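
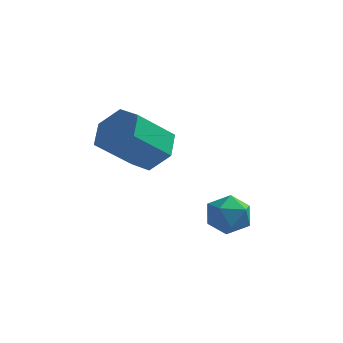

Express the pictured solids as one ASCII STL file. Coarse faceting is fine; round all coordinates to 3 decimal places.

solid 
facet normal -0.974 -0.174 -0.146
outer loop
vertex 0.838 3.247 0.018
vertex 0.95 2.392 0.291
vertex 0.745 3.036 0.892
endloop
endfacet
facet normal -0.860 0.509 0.031
outer loop
vertex 0.838 3.247 0.018
vertex 0.745 3.036 0.892
vertex 1.183 3.79 0.654
endloop
endfacet
facet normal -0.415 0.791 -0.450
outer loop
vertex 0.838 3.247 0.018
vertex 1.183 3.79 0.654
vertex 1.658 3.613 -0.095
endloop
endfacet
facet normal -0.253 0.282 -0.925
outer loop
vertex 0.838 3.247 0.018
vertex 1.658 3.613 -0.095
vertex 1.514 2.749 -0.319
endloop
endfacet
facet normal -0.599 -0.314 -0.737
outer loop
vertex 0.838 3.247 0.018
vertex 1.514 2.749 -0.319
vertex 0.95 2.392 0.291
endloop
endfacet
facet normal -0.534 0.521 0.666
outer loop
vertex 1.183 3.79 0.654
vertex 0.745 3.036 0.892
vertex 1.506 3.271 1.319
endloop
endfacet
facet normal -0.719 -0.583 0.379
outer loop
vertex 0.745 3.036 0.892
vertex 0.95 2.392 0.291
vertex 1.362 2.407 1.095
endloop
endfacet
facet normal -0.112 -0.809 -0.577
outer loop
vertex 0.95 2.392 0.291
vertex 1.514 2.749 -0.319
vertex 1.837 2.23 0.346
endloop
endfacet
facet normal 0.447 0.154 -0.881
outer loop
vertex 1.514 2.749 -0.319
vertex 1.658 3.613 -0.095
vertex 2.275 2.984 0.108
endloop
endfacet
facet normal 0.185 0.976 -0.113
outer loop
vertex 1.658 3.613 -0.095
vertex 1.183 3.79 0.654
vertex 2.07 3.628 0.709
endloop
endfacet
facet normal 0.253 -0.282 0.925
outer loop
vertex 2.182 2.773 0.982
vertex 1.506 3.271 1.319
vertex 1.362 2.407 1.095
endloop
endfacet
facet normal 0.415 -0.791 0.450
outer loop
vertex 2.182 2.773 0.982
vertex 1.362 2.407 1.095
vertex 1.837 2.23 0.346
endloop
endfacet
facet normal 0.860 -0.509 -0.031
outer loop
vertex 2.182 2.773 0.982
vertex 1.837 2.23 0.346
vertex 2.275 2.984 0.108
endloop
endfacet
facet normal 0.974 0.174 0.146
outer loop
vertex 2.182 2.773 0.982
vertex 2.275 2.984 0.108
vertex 2.07 3.628 0.709
endloop
endfacet
facet normal 0.599 0.314 0.737
outer loop
vertex 2.182 2.773 0.982
vertex 2.07 3.628 0.709
vertex 1.506 3.271 1.319
endloop
endfacet
facet normal -0.447 -0.154 0.881
outer loop
vertex 1.362 2.407 1.095
vertex 1.506 3.271 1.319
vertex 0.745 3.036 0.892
endloop
endfacet
facet normal -0.185 -0.976 0.113
outer loop
vertex 1.837 2.23 0.346
vertex 1.362 2.407 1.095
vertex 0.95 2.392 0.291
endloop
endfacet
facet normal 0.534 -0.521 -0.666
outer loop
vertex 2.275 2.984 0.108
vertex 1.837 2.23 0.346
vertex 1.514 2.749 -0.319
endloop
endfacet
facet normal 0.719 0.583 -0.379
outer loop
vertex 2.07 3.628 0.709
vertex 2.275 2.984 0.108
vertex 1.658 3.613 -0.095
endloop
endfacet
facet normal 0.112 0.809 0.577
outer loop
vertex 1.506 3.271 1.319
vertex 2.07 3.628 0.709
vertex 1.183 3.79 0.654
endloop
endfacet
facet normal 0.478 0.569 -0.669
outer loop
vertex -0.842 3.915 2.563
vertex -1.699 4.511 2.457
vertex -0.977 4.754 3.18
endloop
endfacet
facet normal 0.869 -0.195 0.455
outer loop
vertex -0.842 3.915 2.563
vertex -0.977 4.754 3.18
vertex -1.803 2.772 3.908
endloop
endfacet
facet normal 0.869 -0.195 0.455
outer loop
vertex -1.803 2.772 3.908
vertex -0.977 4.754 3.18
vertex -1.938 3.611 4.525
endloop
endfacet
facet normal -0.478 -0.569 0.669
outer loop
vertex -1.803 2.772 3.908
vertex -1.938 3.611 4.525
vertex -2.661 3.369 3.803
endloop
endfacet
facet normal 0.479 0.568 -0.669
outer loop
vertex -0.977 4.754 3.18
vertex -1.699 4.511 2.457
vertex -1.834 5.351 3.074
endloop
endfacet
facet normal 0.323 0.595 0.736
outer loop
vertex -0.977 4.754 3.18
vertex -1.834 5.351 3.074
vertex -1.938 3.611 4.525
endloop
endfacet
facet normal 0.323 0.595 0.736
outer loop
vertex -1.938 3.611 4.525
vertex -1.834 5.351 3.074
vertex -2.796 4.208 4.419
endloop
endfacet
facet normal -0.478 -0.568 0.669
outer loop
vertex -1.938 3.611 4.525
vertex -2.796 4.208 4.419
vertex -2.661 3.369 3.803
endloop
endfacet
facet normal 0.478 0.569 -0.670
outer loop
vertex -1.834 5.351 3.074
vertex -1.699 4.511 2.457
vertex -2.557 5.108 2.352
endloop
endfacet
facet normal -0.546 0.790 0.281
outer loop
vertex -1.834 5.351 3.074
vertex -2.557 5.108 2.352
vertex -2.796 4.208 4.419
endloop
endfacet
facet normal -0.546 0.789 0.281
outer loop
vertex -2.796 4.208 4.419
vertex -2.557 5.108 2.352
vertex -3.518 3.965 3.697
endloop
endfacet
facet normal -0.478 -0.568 0.669
outer loop
vertex -2.796 4.208 4.419
vertex -3.518 3.965 3.697
vertex -2.661 3.369 3.803
endloop
endfacet
facet normal 0.478 0.569 -0.669
outer loop
vertex -2.557 5.108 2.352
vertex -1.699 4.511 2.457
vertex -2.422 4.269 1.735
endloop
endfacet
facet normal -0.869 0.195 -0.455
outer loop
vertex -2.557 5.108 2.352
vertex -2.422 4.269 1.735
vertex -3.518 3.965 3.697
endloop
endfacet
facet normal -0.869 0.195 -0.455
outer loop
vertex -3.518 3.965 3.697
vertex -2.422 4.269 1.735
vertex -3.383 3.126 3.08
endloop
endfacet
facet normal -0.478 -0.569 0.669
outer loop
vertex -3.518 3.965 3.697
vertex -3.383 3.126 3.08
vertex -2.661 3.369 3.803
endloop
endfacet
facet normal 0.478 0.568 -0.669
outer loop
vertex -2.422 4.269 1.735
vertex -1.699 4.511 2.457
vertex -1.564 3.672 1.841
endloop
endfacet
facet normal -0.323 -0.595 -0.736
outer loop
vertex -2.422 4.269 1.735
vertex -1.564 3.672 1.841
vertex -3.383 3.126 3.08
endloop
endfacet
facet normal -0.323 -0.595 -0.736
outer loop
vertex -3.383 3.126 3.08
vertex -1.564 3.672 1.841
vertex -2.526 2.529 3.186
endloop
endfacet
facet normal -0.479 -0.568 0.669
outer loop
vertex -3.383 3.126 3.08
vertex -2.526 2.529 3.186
vertex -2.661 3.369 3.803
endloop
endfacet
facet normal 0.478 0.568 -0.669
outer loop
vertex -1.564 3.672 1.841
vertex -1.699 4.511 2.457
vertex -0.842 3.915 2.563
endloop
endfacet
facet normal 0.546 -0.789 -0.280
outer loop
vertex -1.564 3.672 1.841
vertex -0.842 3.915 2.563
vertex -2.526 2.529 3.186
endloop
endfacet
facet normal 0.546 -0.789 -0.281
outer loop
vertex -2.526 2.529 3.186
vertex -0.842 3.915 2.563
vertex -1.803 2.772 3.908
endloop
endfacet
facet normal -0.478 -0.569 0.670
outer loop
vertex -2.526 2.529 3.186
vertex -1.803 2.772 3.908
vertex -2.661 3.369 3.803
endloop
endfacet

endsolid


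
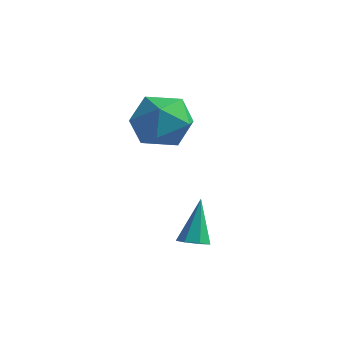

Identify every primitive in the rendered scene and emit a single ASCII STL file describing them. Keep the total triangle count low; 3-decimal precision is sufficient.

solid 
facet normal -0.315 0.460 0.830
outer loop
vertex -3.172 4.154 -0.389
vertex -3.085 3.114 0.22
vertex -2.138 3.863 0.165
endloop
endfacet
facet normal 0.038 0.912 0.407
outer loop
vertex -3.172 4.154 -0.389
vertex -2.138 3.863 0.165
vertex -2.114 4.355 -0.939
endloop
endfacet
facet normal -0.293 0.929 -0.225
outer loop
vertex -3.172 4.154 -0.389
vertex -2.114 4.355 -0.939
vertex -3.046 3.909 -1.567
endloop
endfacet
facet normal -0.852 0.487 -0.192
outer loop
vertex -3.172 4.154 -0.389
vertex -3.046 3.909 -1.567
vertex -3.647 3.142 -0.85
endloop
endfacet
facet normal -0.866 0.197 0.460
outer loop
vertex -3.172 4.154 -0.389
vertex -3.647 3.142 -0.85
vertex -3.085 3.114 0.22
endloop
endfacet
facet normal 0.695 0.651 0.305
outer loop
vertex -2.114 4.355 -0.939
vertex -2.138 3.863 0.165
vertex -1.373 3.438 -0.67
endloop
endfacet
facet normal 0.122 -0.081 0.989
outer loop
vertex -2.138 3.863 0.165
vertex -3.085 3.114 0.22
vertex -1.974 2.671 0.047
endloop
endfacet
facet normal -0.769 -0.507 0.390
outer loop
vertex -3.085 3.114 0.22
vertex -3.647 3.142 -0.85
vertex -2.906 2.225 -0.581
endloop
endfacet
facet normal -0.746 -0.037 -0.665
outer loop
vertex -3.647 3.142 -0.85
vertex -3.046 3.909 -1.567
vertex -2.882 2.717 -1.685
endloop
endfacet
facet normal 0.159 0.678 -0.717
outer loop
vertex -3.046 3.909 -1.567
vertex -2.114 4.355 -0.939
vertex -1.935 3.466 -1.74
endloop
endfacet
facet normal 0.852 -0.487 0.192
outer loop
vertex -1.848 2.426 -1.131
vertex -1.373 3.438 -0.67
vertex -1.974 2.671 0.047
endloop
endfacet
facet normal 0.293 -0.929 0.225
outer loop
vertex -1.848 2.426 -1.131
vertex -1.974 2.671 0.047
vertex -2.906 2.225 -0.581
endloop
endfacet
facet normal -0.038 -0.912 -0.407
outer loop
vertex -1.848 2.426 -1.131
vertex -2.906 2.225 -0.581
vertex -2.882 2.717 -1.685
endloop
endfacet
facet normal 0.315 -0.460 -0.830
outer loop
vertex -1.848 2.426 -1.131
vertex -2.882 2.717 -1.685
vertex -1.935 3.466 -1.74
endloop
endfacet
facet normal 0.866 -0.197 -0.460
outer loop
vertex -1.848 2.426 -1.131
vertex -1.935 3.466 -1.74
vertex -1.373 3.438 -0.67
endloop
endfacet
facet normal 0.746 0.037 0.665
outer loop
vertex -1.974 2.671 0.047
vertex -1.373 3.438 -0.67
vertex -2.138 3.863 0.165
endloop
endfacet
facet normal -0.159 -0.678 0.717
outer loop
vertex -2.906 2.225 -0.581
vertex -1.974 2.671 0.047
vertex -3.085 3.114 0.22
endloop
endfacet
facet normal -0.695 -0.651 -0.305
outer loop
vertex -2.882 2.717 -1.685
vertex -2.906 2.225 -0.581
vertex -3.647 3.142 -0.85
endloop
endfacet
facet normal -0.122 0.081 -0.989
outer loop
vertex -1.935 3.466 -1.74
vertex -2.882 2.717 -1.685
vertex -3.046 3.909 -1.567
endloop
endfacet
facet normal 0.769 0.507 -0.390
outer loop
vertex -1.373 3.438 -0.67
vertex -1.935 3.466 -1.74
vertex -2.114 4.355 -0.939
endloop
endfacet
facet normal 0.143 -0.336 -0.931
outer loop
vertex 1.63 0.828 -4.244
vertex 1.153 1.032 -4.391
vertex 1.638 1.269 -4.402
endloop
endfacet
facet normal 0.913 0.123 0.388
outer loop
vertex 1.63 0.828 -4.244
vertex 1.638 1.269 -4.402
vertex 0.907 1.608 -2.789
endloop
endfacet
facet normal 0.142 -0.334 -0.932
outer loop
vertex 1.638 1.269 -4.402
vertex 1.153 1.032 -4.391
vertex 1.28 1.532 -4.551
endloop
endfacet
facet normal 0.567 0.819 0.085
outer loop
vertex 1.638 1.269 -4.402
vertex 1.28 1.532 -4.551
vertex 0.907 1.608 -2.789
endloop
endfacet
facet normal 0.143 -0.334 -0.932
outer loop
vertex 1.28 1.532 -4.551
vertex 1.153 1.032 -4.391
vertex 0.826 1.419 -4.58
endloop
endfacet
facet normal -0.235 0.968 -0.091
outer loop
vertex 1.28 1.532 -4.551
vertex 0.826 1.419 -4.58
vertex 0.907 1.608 -2.789
endloop
endfacet
facet normal 0.143 -0.334 -0.932
outer loop
vertex 0.826 1.419 -4.58
vertex 1.153 1.032 -4.391
vertex 0.618 1.015 -4.467
endloop
endfacet
facet normal -0.890 0.456 -0.008
outer loop
vertex 0.826 1.419 -4.58
vertex 0.618 1.015 -4.467
vertex 0.907 1.608 -2.789
endloop
endfacet
facet normal 0.143 -0.336 -0.931
outer loop
vertex 0.618 1.015 -4.467
vertex 1.153 1.032 -4.391
vertex 0.813 0.624 -4.296
endloop
endfacet
facet normal -0.903 -0.331 0.273
outer loop
vertex 0.618 1.015 -4.467
vertex 0.813 0.624 -4.296
vertex 0.907 1.608 -2.789
endloop
endfacet
facet normal 0.141 -0.334 -0.932
outer loop
vertex 0.813 0.624 -4.296
vertex 1.153 1.032 -4.391
vertex 1.263 0.54 -4.198
endloop
endfacet
facet normal -0.266 -0.799 0.539
outer loop
vertex 0.813 0.624 -4.296
vertex 1.263 0.54 -4.198
vertex 0.907 1.608 -2.789
endloop
endfacet
facet normal 0.145 -0.333 -0.932
outer loop
vertex 1.263 0.54 -4.198
vertex 1.153 1.032 -4.391
vertex 1.63 0.828 -4.244
endloop
endfacet
facet normal 0.543 -0.598 0.590
outer loop
vertex 1.263 0.54 -4.198
vertex 1.63 0.828 -4.244
vertex 0.907 1.608 -2.789
endloop
endfacet

endsolid


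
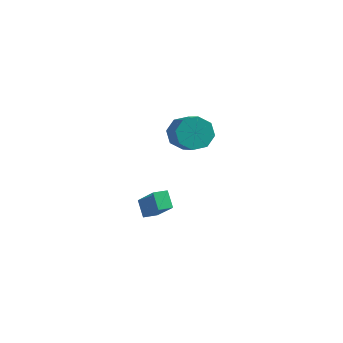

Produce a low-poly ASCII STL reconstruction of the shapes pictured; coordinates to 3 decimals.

solid 
facet normal -0.540 0.602 -0.587
outer loop
vertex 1.745 0.036 1.787
vertex 1.053 0.127 2.517
vertex 1.892 0.629 2.26
endloop
endfacet
facet normal 0.820 0.219 -0.529
outer loop
vertex 1.745 0.036 1.787
vertex 1.892 0.629 2.26
vertex 2.798 -1.139 2.933
endloop
endfacet
facet normal 0.820 0.219 -0.529
outer loop
vertex 2.798 -1.139 2.933
vertex 1.892 0.629 2.26
vertex 2.945 -0.546 3.406
endloop
endfacet
facet normal 0.540 -0.602 0.587
outer loop
vertex 2.798 -1.139 2.933
vertex 2.945 -0.546 3.406
vertex 2.107 -1.047 3.663
endloop
endfacet
facet normal -0.540 0.602 -0.587
outer loop
vertex 1.892 0.629 2.26
vertex 1.053 0.127 2.517
vertex 1.547 0.928 2.884
endloop
endfacet
facet normal 0.714 0.698 0.060
outer loop
vertex 1.892 0.629 2.26
vertex 1.547 0.928 2.884
vertex 2.945 -0.546 3.406
endloop
endfacet
facet normal 0.714 0.698 0.058
outer loop
vertex 2.945 -0.546 3.406
vertex 1.547 0.928 2.884
vertex 2.601 -0.246 4.03
endloop
endfacet
facet normal 0.540 -0.602 0.587
outer loop
vertex 2.945 -0.546 3.406
vertex 2.601 -0.246 4.03
vertex 2.107 -1.047 3.663
endloop
endfacet
facet normal -0.540 0.602 -0.588
outer loop
vertex 1.547 0.928 2.884
vertex 1.053 0.127 2.517
vertex 0.913 0.759 3.293
endloop
endfacet
facet normal 0.190 0.768 0.612
outer loop
vertex 1.547 0.928 2.884
vertex 0.913 0.759 3.293
vertex 2.601 -0.246 4.03
endloop
endfacet
facet normal 0.189 0.767 0.613
outer loop
vertex 2.601 -0.246 4.03
vertex 0.913 0.759 3.293
vertex 1.967 -0.416 4.439
endloop
endfacet
facet normal 0.540 -0.602 0.587
outer loop
vertex 2.601 -0.246 4.03
vertex 1.967 -0.416 4.439
vertex 2.107 -1.047 3.663
endloop
endfacet
facet normal -0.541 0.602 -0.588
outer loop
vertex 0.913 0.759 3.293
vertex 1.053 0.127 2.517
vertex 0.362 0.219 3.247
endloop
endfacet
facet normal -0.446 0.387 0.807
outer loop
vertex 0.913 0.759 3.293
vertex 0.362 0.219 3.247
vertex 1.967 -0.416 4.439
endloop
endfacet
facet normal -0.446 0.387 0.807
outer loop
vertex 1.967 -0.416 4.439
vertex 0.362 0.219 3.247
vertex 1.415 -0.956 4.393
endloop
endfacet
facet normal 0.540 -0.602 0.587
outer loop
vertex 1.967 -0.416 4.439
vertex 1.415 -0.956 4.393
vertex 2.107 -1.047 3.663
endloop
endfacet
facet normal -0.540 0.602 -0.587
outer loop
vertex 0.362 0.219 3.247
vertex 1.053 0.127 2.517
vertex 0.215 -0.374 2.774
endloop
endfacet
facet normal -0.820 -0.219 0.529
outer loop
vertex 0.362 0.219 3.247
vertex 0.215 -0.374 2.774
vertex 1.415 -0.956 4.393
endloop
endfacet
facet normal -0.820 -0.219 0.529
outer loop
vertex 1.415 -0.956 4.393
vertex 0.215 -0.374 2.774
vertex 1.268 -1.549 3.92
endloop
endfacet
facet normal 0.540 -0.602 0.587
outer loop
vertex 1.415 -0.956 4.393
vertex 1.268 -1.549 3.92
vertex 2.107 -1.047 3.663
endloop
endfacet
facet normal -0.540 0.602 -0.587
outer loop
vertex 0.215 -0.374 2.774
vertex 1.053 0.127 2.517
vertex 0.559 -0.674 2.15
endloop
endfacet
facet normal -0.714 -0.697 -0.059
outer loop
vertex 0.215 -0.374 2.774
vertex 0.559 -0.674 2.15
vertex 1.268 -1.549 3.92
endloop
endfacet
facet normal -0.713 -0.698 -0.060
outer loop
vertex 1.268 -1.549 3.92
vertex 0.559 -0.674 2.15
vertex 1.613 -1.848 3.296
endloop
endfacet
facet normal 0.540 -0.602 0.587
outer loop
vertex 1.268 -1.549 3.92
vertex 1.613 -1.848 3.296
vertex 2.107 -1.047 3.663
endloop
endfacet
facet normal -0.540 0.602 -0.587
outer loop
vertex 0.559 -0.674 2.15
vertex 1.053 0.127 2.517
vertex 1.193 -0.504 1.741
endloop
endfacet
facet normal -0.189 -0.768 -0.612
outer loop
vertex 0.559 -0.674 2.15
vertex 1.193 -0.504 1.741
vertex 1.613 -1.848 3.296
endloop
endfacet
facet normal -0.190 -0.768 -0.612
outer loop
vertex 1.613 -1.848 3.296
vertex 1.193 -0.504 1.741
vertex 2.247 -1.679 2.887
endloop
endfacet
facet normal 0.540 -0.602 0.588
outer loop
vertex 1.613 -1.848 3.296
vertex 2.247 -1.679 2.887
vertex 2.107 -1.047 3.663
endloop
endfacet
facet normal -0.540 0.602 -0.587
outer loop
vertex 1.193 -0.504 1.741
vertex 1.053 0.127 2.517
vertex 1.745 0.036 1.787
endloop
endfacet
facet normal 0.446 -0.387 -0.807
outer loop
vertex 1.193 -0.504 1.741
vertex 1.745 0.036 1.787
vertex 2.247 -1.679 2.887
endloop
endfacet
facet normal 0.446 -0.387 -0.807
outer loop
vertex 2.247 -1.679 2.887
vertex 1.745 0.036 1.787
vertex 2.798 -1.139 2.933
endloop
endfacet
facet normal 0.541 -0.602 0.588
outer loop
vertex 2.247 -1.679 2.887
vertex 2.798 -1.139 2.933
vertex 2.107 -1.047 3.663
endloop
endfacet
facet normal -0.607 -0.778 0.164
outer loop
vertex 0.392 -1.694 -2.387
vertex -0.195 -1.087 -1.681
vertex -0.769 -1.098 -3.863
endloop
endfacet
facet normal 0.533 -0.552 -0.642
outer loop
vertex -0.265 -0.453 -3.999
vertex 0.392 -1.694 -2.387
vertex -0.769 -1.098 -3.863
endloop
endfacet
facet normal -0.607 -0.778 0.164
outer loop
vertex -0.769 -1.098 -3.863
vertex -0.195 -1.087 -1.681
vertex -1.355 -0.492 -3.158
endloop
endfacet
facet normal -0.589 0.302 -0.749
outer loop
vertex -1.355 -0.492 -3.158
vertex -0.265 -0.453 -3.999
vertex -0.769 -1.098 -3.863
endloop
endfacet
facet normal 0.589 -0.302 0.750
outer loop
vertex 0.392 -1.694 -2.387
vertex 0.309 -0.442 -1.817
vertex -0.195 -1.087 -1.681
endloop
endfacet
facet normal 0.535 -0.550 -0.641
outer loop
vertex 0.895 -1.048 -2.522
vertex 0.392 -1.694 -2.387
vertex -0.265 -0.453 -3.999
endloop
endfacet
facet normal 0.589 -0.302 0.749
outer loop
vertex 0.895 -1.048 -2.522
vertex 0.309 -0.442 -1.817
vertex 0.392 -1.694 -2.387
endloop
endfacet
facet normal -0.533 0.552 0.641
outer loop
vertex -0.195 -1.087 -1.681
vertex 0.309 -0.442 -1.817
vertex -1.355 -0.492 -3.158
endloop
endfacet
facet normal -0.589 0.302 -0.749
outer loop
vertex -0.852 0.154 -3.293
vertex -0.265 -0.453 -3.999
vertex -1.355 -0.492 -3.158
endloop
endfacet
facet normal -0.534 0.550 0.642
outer loop
vertex -1.355 -0.492 -3.158
vertex 0.309 -0.442 -1.817
vertex -0.852 0.154 -3.293
endloop
endfacet
facet normal 0.607 0.778 -0.164
outer loop
vertex -0.852 0.154 -3.293
vertex 0.895 -1.048 -2.522
vertex -0.265 -0.453 -3.999
endloop
endfacet
facet normal 0.607 0.778 -0.164
outer loop
vertex 0.309 -0.442 -1.817
vertex 0.895 -1.048 -2.522
vertex -0.852 0.154 -3.293
endloop
endfacet

endsolid


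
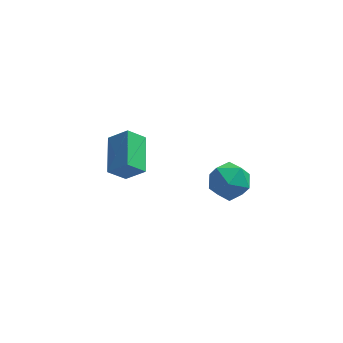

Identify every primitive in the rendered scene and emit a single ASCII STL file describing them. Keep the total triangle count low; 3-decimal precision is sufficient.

solid 
facet normal -0.694 -0.196 0.692
outer loop
vertex -1.191 0.754 -0.598
vertex -1.173 2.76 -0.013
vertex -2.141 1.019 -1.476
endloop
endfacet
facet normal -0.009 -0.960 -0.280
outer loop
vertex -1.287 1.26 -2.327
vertex -1.191 0.754 -0.598
vertex -2.141 1.019 -1.476
endloop
endfacet
facet normal -0.694 -0.196 0.693
outer loop
vertex -2.141 1.019 -1.476
vertex -1.173 2.76 -0.013
vertex -2.123 3.025 -0.89
endloop
endfacet
facet normal -0.719 0.201 -0.665
outer loop
vertex -2.123 3.025 -0.89
vertex -1.287 1.26 -2.327
vertex -2.141 1.019 -1.476
endloop
endfacet
facet normal 0.719 -0.200 0.665
outer loop
vertex -1.191 0.754 -0.598
vertex -0.319 3.001 -0.864
vertex -1.173 2.76 -0.013
endloop
endfacet
facet normal -0.009 -0.960 -0.280
outer loop
vertex -0.337 0.995 -1.45
vertex -1.191 0.754 -0.598
vertex -1.287 1.26 -2.327
endloop
endfacet
facet normal 0.720 -0.201 0.665
outer loop
vertex -0.337 0.995 -1.45
vertex -0.319 3.001 -0.864
vertex -1.191 0.754 -0.598
endloop
endfacet
facet normal 0.009 0.960 0.281
outer loop
vertex -1.173 2.76 -0.013
vertex -0.319 3.001 -0.864
vertex -2.123 3.025 -0.89
endloop
endfacet
facet normal -0.720 0.200 -0.665
outer loop
vertex -1.269 3.266 -1.742
vertex -1.287 1.26 -2.327
vertex -2.123 3.025 -0.89
endloop
endfacet
facet normal 0.009 0.960 0.280
outer loop
vertex -2.123 3.025 -0.89
vertex -0.319 3.001 -0.864
vertex -1.269 3.266 -1.742
endloop
endfacet
facet normal 0.694 0.196 -0.693
outer loop
vertex -1.269 3.266 -1.742
vertex -0.337 0.995 -1.45
vertex -1.287 1.26 -2.327
endloop
endfacet
facet normal 0.694 0.196 -0.692
outer loop
vertex -0.319 3.001 -0.864
vertex -0.337 0.995 -1.45
vertex -1.269 3.266 -1.742
endloop
endfacet
facet normal -0.946 0.099 0.309
outer loop
vertex 2.509 -2.884 2.641
vertex 2.446 -3.965 2.795
vertex 2.78 -3.315 3.609
endloop
endfacet
facet normal -0.566 0.683 0.462
outer loop
vertex 2.509 -2.884 2.641
vertex 2.78 -3.315 3.609
vertex 3.389 -2.517 3.176
endloop
endfacet
facet normal -0.302 0.942 -0.149
outer loop
vertex 2.509 -2.884 2.641
vertex 3.389 -2.517 3.176
vertex 3.432 -2.674 2.095
endloop
endfacet
facet normal -0.520 0.518 -0.680
outer loop
vertex 2.509 -2.884 2.641
vertex 3.432 -2.674 2.095
vertex 2.849 -3.569 1.859
endloop
endfacet
facet normal -0.918 -0.003 -0.397
outer loop
vertex 2.509 -2.884 2.641
vertex 2.849 -3.569 1.859
vertex 2.446 -3.965 2.795
endloop
endfacet
facet normal -0.017 0.487 0.873
outer loop
vertex 3.389 -2.517 3.176
vertex 2.78 -3.315 3.609
vertex 3.871 -3.371 3.661
endloop
endfacet
facet normal -0.632 -0.458 0.625
outer loop
vertex 2.78 -3.315 3.609
vertex 2.446 -3.965 2.795
vertex 3.288 -4.266 3.425
endloop
endfacet
facet normal -0.586 -0.624 -0.516
outer loop
vertex 2.446 -3.965 2.795
vertex 2.849 -3.569 1.859
vertex 3.331 -4.423 2.344
endloop
endfacet
facet normal 0.058 0.219 -0.974
outer loop
vertex 2.849 -3.569 1.859
vertex 3.432 -2.674 2.095
vertex 3.94 -3.625 1.911
endloop
endfacet
facet normal 0.410 0.905 -0.115
outer loop
vertex 3.432 -2.674 2.095
vertex 3.389 -2.517 3.176
vertex 4.274 -2.975 2.725
endloop
endfacet
facet normal 0.520 -0.518 0.680
outer loop
vertex 4.211 -4.056 2.879
vertex 3.871 -3.371 3.661
vertex 3.288 -4.266 3.425
endloop
endfacet
facet normal 0.302 -0.942 0.149
outer loop
vertex 4.211 -4.056 2.879
vertex 3.288 -4.266 3.425
vertex 3.331 -4.423 2.344
endloop
endfacet
facet normal 0.566 -0.683 -0.462
outer loop
vertex 4.211 -4.056 2.879
vertex 3.331 -4.423 2.344
vertex 3.94 -3.625 1.911
endloop
endfacet
facet normal 0.946 -0.099 -0.309
outer loop
vertex 4.211 -4.056 2.879
vertex 3.94 -3.625 1.911
vertex 4.274 -2.975 2.725
endloop
endfacet
facet normal 0.918 0.003 0.397
outer loop
vertex 4.211 -4.056 2.879
vertex 4.274 -2.975 2.725
vertex 3.871 -3.371 3.661
endloop
endfacet
facet normal -0.058 -0.219 0.974
outer loop
vertex 3.288 -4.266 3.425
vertex 3.871 -3.371 3.661
vertex 2.78 -3.315 3.609
endloop
endfacet
facet normal -0.410 -0.905 0.115
outer loop
vertex 3.331 -4.423 2.344
vertex 3.288 -4.266 3.425
vertex 2.446 -3.965 2.795
endloop
endfacet
facet normal 0.017 -0.487 -0.873
outer loop
vertex 3.94 -3.625 1.911
vertex 3.331 -4.423 2.344
vertex 2.849 -3.569 1.859
endloop
endfacet
facet normal 0.632 0.458 -0.625
outer loop
vertex 4.274 -2.975 2.725
vertex 3.94 -3.625 1.911
vertex 3.432 -2.674 2.095
endloop
endfacet
facet normal 0.586 0.624 0.516
outer loop
vertex 3.871 -3.371 3.661
vertex 4.274 -2.975 2.725
vertex 3.389 -2.517 3.176
endloop
endfacet

endsolid


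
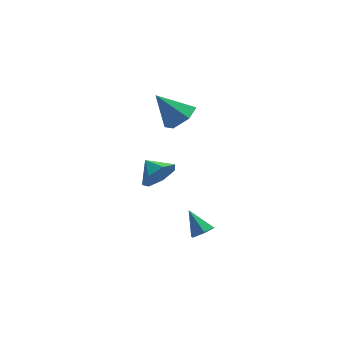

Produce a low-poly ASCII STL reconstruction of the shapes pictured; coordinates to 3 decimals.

solid 
facet normal 0.618 -0.184 -0.765
outer loop
vertex -0.814 0.615 2.569
vertex -1.543 0.557 1.994
vertex -1.125 1.376 2.135
endloop
endfacet
facet normal 0.391 0.571 0.721
outer loop
vertex -0.814 0.615 2.569
vertex -1.125 1.376 2.135
vertex -2.637 0.883 3.346
endloop
endfacet
facet normal 0.618 -0.184 -0.764
outer loop
vertex -1.125 1.376 2.135
vertex -1.543 0.557 1.994
vertex -1.854 1.319 1.559
endloop
endfacet
facet normal -0.195 0.969 0.151
outer loop
vertex -1.125 1.376 2.135
vertex -1.854 1.319 1.559
vertex -2.637 0.883 3.346
endloop
endfacet
facet normal 0.619 -0.184 -0.764
outer loop
vertex -1.854 1.319 1.559
vertex -1.543 0.557 1.994
vertex -2.271 0.5 1.418
endloop
endfacet
facet normal -0.843 0.473 -0.254
outer loop
vertex -1.854 1.319 1.559
vertex -2.271 0.5 1.418
vertex -2.637 0.883 3.346
endloop
endfacet
facet normal 0.619 -0.184 -0.764
outer loop
vertex -2.271 0.5 1.418
vertex -1.543 0.557 1.994
vertex -1.96 -0.261 1.853
endloop
endfacet
facet normal -0.903 -0.420 -0.088
outer loop
vertex -2.271 0.5 1.418
vertex -1.96 -0.261 1.853
vertex -2.637 0.883 3.346
endloop
endfacet
facet normal 0.618 -0.183 -0.764
outer loop
vertex -1.96 -0.261 1.853
vertex -1.543 0.557 1.994
vertex -1.232 -0.204 2.428
endloop
endfacet
facet normal -0.317 -0.817 0.482
outer loop
vertex -1.96 -0.261 1.853
vertex -1.232 -0.204 2.428
vertex -2.637 0.883 3.346
endloop
endfacet
facet normal 0.618 -0.184 -0.765
outer loop
vertex -1.232 -0.204 2.428
vertex -1.543 0.557 1.994
vertex -0.814 0.615 2.569
endloop
endfacet
facet normal 0.331 -0.322 0.887
outer loop
vertex -1.232 -0.204 2.428
vertex -0.814 0.615 2.569
vertex -2.637 0.883 3.346
endloop
endfacet
facet normal 0.501 -0.762 -0.410
outer loop
vertex -1.883 -0.357 -0.582
vertex -2.614 -0.514 -1.184
vertex -1.85 0.054 -1.306
endloop
endfacet
facet normal 0.385 0.795 0.469
outer loop
vertex -1.883 -0.357 -0.582
vertex -1.85 0.054 -1.306
vertex -3.186 0.354 -0.716
endloop
endfacet
facet normal 0.501 -0.762 -0.410
outer loop
vertex -1.85 0.054 -1.306
vertex -2.614 -0.514 -1.184
vertex -2.393 0.037 -1.938
endloop
endfacet
facet normal 0.151 0.976 -0.156
outer loop
vertex -1.85 0.054 -1.306
vertex -2.393 0.037 -1.938
vertex -3.186 0.354 -0.716
endloop
endfacet
facet normal 0.501 -0.762 -0.410
outer loop
vertex -2.393 0.037 -1.938
vertex -2.614 -0.514 -1.184
vertex -3.103 -0.395 -2.002
endloop
endfacet
facet normal -0.425 0.770 -0.476
outer loop
vertex -2.393 0.037 -1.938
vertex -3.103 -0.395 -2.002
vertex -3.186 0.354 -0.716
endloop
endfacet
facet normal 0.501 -0.762 -0.410
outer loop
vertex -3.103 -0.395 -2.002
vertex -2.614 -0.514 -1.184
vertex -3.444 -0.917 -1.449
endloop
endfacet
facet normal -0.910 0.329 -0.251
outer loop
vertex -3.103 -0.395 -2.002
vertex -3.444 -0.917 -1.449
vertex -3.186 0.354 -0.716
endloop
endfacet
facet normal 0.501 -0.762 -0.410
outer loop
vertex -3.444 -0.917 -1.449
vertex -2.614 -0.514 -1.184
vertex -3.161 -1.136 -0.697
endloop
endfacet
facet normal -0.937 -0.011 0.349
outer loop
vertex -3.444 -0.917 -1.449
vertex -3.161 -1.136 -0.697
vertex -3.186 0.354 -0.716
endloop
endfacet
facet normal 0.502 -0.762 -0.410
outer loop
vertex -3.161 -1.136 -0.697
vertex -2.614 -0.514 -1.184
vertex -2.466 -0.886 -0.311
endloop
endfacet
facet normal -0.486 0.003 0.874
outer loop
vertex -3.161 -1.136 -0.697
vertex -2.466 -0.886 -0.311
vertex -3.186 0.354 -0.716
endloop
endfacet
facet normal 0.501 -0.762 -0.410
outer loop
vertex -2.466 -0.886 -0.311
vertex -2.614 -0.514 -1.184
vertex -1.883 -0.357 -0.582
endloop
endfacet
facet normal 0.102 0.362 0.927
outer loop
vertex -2.466 -0.886 -0.311
vertex -1.883 -0.357 -0.582
vertex -3.186 0.354 -0.716
endloop
endfacet
facet normal 0.413 -0.541 -0.733
outer loop
vertex -0.314 -2.466 -3.505
vertex -0.828 -2.361 -3.872
vertex -0.332 -1.956 -3.892
endloop
endfacet
facet normal 0.690 0.453 0.565
outer loop
vertex -0.314 -2.466 -3.505
vertex -0.332 -1.956 -3.892
vertex -1.392 -1.619 -2.868
endloop
endfacet
facet normal 0.413 -0.542 -0.732
outer loop
vertex -0.332 -1.956 -3.892
vertex -0.828 -2.361 -3.872
vertex -0.846 -1.852 -4.259
endloop
endfacet
facet normal 0.243 0.968 -0.067
outer loop
vertex -0.332 -1.956 -3.892
vertex -0.846 -1.852 -4.259
vertex -1.392 -1.619 -2.868
endloop
endfacet
facet normal 0.411 -0.543 -0.733
outer loop
vertex -0.846 -1.852 -4.259
vertex -0.828 -2.361 -3.872
vertex -1.342 -2.256 -4.238
endloop
endfacet
facet normal -0.599 0.717 -0.355
outer loop
vertex -0.846 -1.852 -4.259
vertex -1.342 -2.256 -4.238
vertex -1.392 -1.619 -2.868
endloop
endfacet
facet normal 0.412 -0.541 -0.733
outer loop
vertex -1.342 -2.256 -4.238
vertex -0.828 -2.361 -3.872
vertex -1.323 -2.766 -3.851
endloop
endfacet
facet normal -0.999 -0.048 -0.014
outer loop
vertex -1.342 -2.256 -4.238
vertex -1.323 -2.766 -3.851
vertex -1.392 -1.619 -2.868
endloop
endfacet
facet normal 0.412 -0.542 -0.733
outer loop
vertex -1.323 -2.766 -3.851
vertex -0.828 -2.361 -3.872
vertex -0.809 -2.87 -3.485
endloop
endfacet
facet normal -0.552 -0.561 0.616
outer loop
vertex -1.323 -2.766 -3.851
vertex -0.809 -2.87 -3.485
vertex -1.392 -1.619 -2.868
endloop
endfacet
facet normal 0.412 -0.542 -0.733
outer loop
vertex -0.809 -2.87 -3.485
vertex -0.828 -2.361 -3.872
vertex -0.314 -2.466 -3.505
endloop
endfacet
facet normal 0.290 -0.311 0.905
outer loop
vertex -0.809 -2.87 -3.485
vertex -0.314 -2.466 -3.505
vertex -1.392 -1.619 -2.868
endloop
endfacet

endsolid


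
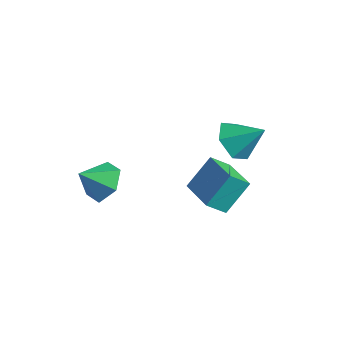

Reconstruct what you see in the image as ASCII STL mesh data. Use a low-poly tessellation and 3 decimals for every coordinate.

solid 
facet normal -0.628 -0.488 -0.605
outer loop
vertex -0.853 3.296 0.684
vertex -1.391 3.133 1.374
vertex -1.5 3.872 0.891
endloop
endfacet
facet normal 0.554 0.751 -0.358
outer loop
vertex -0.853 3.296 0.684
vertex -1.5 3.872 0.891
vertex -0.549 3.787 2.186
endloop
endfacet
facet normal -0.627 -0.489 -0.606
outer loop
vertex -1.5 3.872 0.891
vertex -1.391 3.133 1.374
vertex -2.038 3.708 1.58
endloop
endfacet
facet normal -0.112 0.983 0.147
outer loop
vertex -1.5 3.872 0.891
vertex -2.038 3.708 1.58
vertex -0.549 3.787 2.186
endloop
endfacet
facet normal -0.628 -0.489 -0.606
outer loop
vertex -2.038 3.708 1.58
vertex -1.391 3.133 1.374
vertex -1.929 2.969 2.064
endloop
endfacet
facet normal -0.353 0.476 0.806
outer loop
vertex -2.038 3.708 1.58
vertex -1.929 2.969 2.064
vertex -0.549 3.787 2.186
endloop
endfacet
facet normal -0.628 -0.489 -0.606
outer loop
vertex -1.929 2.969 2.064
vertex -1.391 3.133 1.374
vertex -1.282 2.393 1.858
endloop
endfacet
facet normal 0.071 -0.264 0.962
outer loop
vertex -1.929 2.969 2.064
vertex -1.282 2.393 1.858
vertex -0.549 3.787 2.186
endloop
endfacet
facet normal -0.628 -0.489 -0.606
outer loop
vertex -1.282 2.393 1.858
vertex -1.391 3.133 1.374
vertex -0.744 2.557 1.168
endloop
endfacet
facet normal 0.738 -0.496 0.458
outer loop
vertex -1.282 2.393 1.858
vertex -0.744 2.557 1.168
vertex -0.549 3.787 2.186
endloop
endfacet
facet normal -0.628 -0.489 -0.605
outer loop
vertex -0.744 2.557 1.168
vertex -1.391 3.133 1.374
vertex -0.853 3.296 0.684
endloop
endfacet
facet normal 0.979 0.012 -0.202
outer loop
vertex -0.744 2.557 1.168
vertex -0.853 3.296 0.684
vertex -0.549 3.787 2.186
endloop
endfacet
facet normal -0.971 0.205 -0.125
outer loop
vertex -1.33 1.082 0.017
vertex -1.272 2.027 1.115
vertex -1.112 1.755 -0.573
endloop
endfacet
facet normal -0.039 -0.651 -0.758
outer loop
vertex 0.412 1.433 -0.375
vertex -1.33 1.082 0.017
vertex -1.112 1.755 -0.573
endloop
endfacet
facet normal -0.971 0.205 -0.125
outer loop
vertex -1.112 1.755 -0.573
vertex -1.272 2.027 1.115
vertex -1.054 2.699 0.526
endloop
endfacet
facet normal 0.238 0.731 -0.640
outer loop
vertex -1.054 2.699 0.526
vertex 0.412 1.433 -0.375
vertex -1.112 1.755 -0.573
endloop
endfacet
facet normal -0.238 -0.730 0.641
outer loop
vertex -1.33 1.082 0.017
vertex 0.252 1.705 1.313
vertex -1.272 2.027 1.115
endloop
endfacet
facet normal -0.039 -0.651 -0.758
outer loop
vertex 0.194 0.761 0.214
vertex -1.33 1.082 0.017
vertex 0.412 1.433 -0.375
endloop
endfacet
facet normal -0.237 -0.731 0.640
outer loop
vertex 0.194 0.761 0.214
vertex 0.252 1.705 1.313
vertex -1.33 1.082 0.017
endloop
endfacet
facet normal 0.039 0.651 0.758
outer loop
vertex -1.272 2.027 1.115
vertex 0.252 1.705 1.313
vertex -1.054 2.699 0.526
endloop
endfacet
facet normal 0.237 0.730 -0.641
outer loop
vertex 0.47 2.378 0.723
vertex 0.412 1.433 -0.375
vertex -1.054 2.699 0.526
endloop
endfacet
facet normal 0.039 0.651 0.758
outer loop
vertex -1.054 2.699 0.526
vertex 0.252 1.705 1.313
vertex 0.47 2.378 0.723
endloop
endfacet
facet normal 0.971 -0.205 0.125
outer loop
vertex 0.47 2.378 0.723
vertex 0.194 0.761 0.214
vertex 0.412 1.433 -0.375
endloop
endfacet
facet normal 0.971 -0.205 0.125
outer loop
vertex 0.252 1.705 1.313
vertex 0.194 0.761 0.214
vertex 0.47 2.378 0.723
endloop
endfacet
facet normal 0.184 0.745 -0.641
outer loop
vertex -2.495 -1.008 0.022
vertex -3.354 -0.951 -0.158
vertex -3.009 -0.474 0.495
endloop
endfacet
facet normal 0.557 -0.182 0.810
outer loop
vertex -2.495 -1.008 0.022
vertex -3.009 -0.474 0.495
vertex -3.566 -1.809 0.578
endloop
endfacet
facet normal 0.184 0.745 -0.641
outer loop
vertex -3.009 -0.474 0.495
vertex -3.354 -0.951 -0.158
vertex -3.869 -0.417 0.315
endloop
endfacet
facet normal -0.194 0.141 0.971
outer loop
vertex -3.009 -0.474 0.495
vertex -3.869 -0.417 0.315
vertex -3.566 -1.809 0.578
endloop
endfacet
facet normal 0.183 0.745 -0.642
outer loop
vertex -3.869 -0.417 0.315
vertex -3.354 -0.951 -0.158
vertex -4.214 -0.895 -0.338
endloop
endfacet
facet normal -0.853 -0.088 0.515
outer loop
vertex -3.869 -0.417 0.315
vertex -4.214 -0.895 -0.338
vertex -3.566 -1.809 0.578
endloop
endfacet
facet normal 0.183 0.745 -0.641
outer loop
vertex -4.214 -0.895 -0.338
vertex -3.354 -0.951 -0.158
vertex -3.7 -1.429 -0.812
endloop
endfacet
facet normal -0.760 -0.641 -0.102
outer loop
vertex -4.214 -0.895 -0.338
vertex -3.7 -1.429 -0.812
vertex -3.566 -1.809 0.578
endloop
endfacet
facet normal 0.183 0.745 -0.641
outer loop
vertex -3.7 -1.429 -0.812
vertex -3.354 -0.951 -0.158
vertex -2.84 -1.485 -0.632
endloop
endfacet
facet normal -0.008 -0.965 -0.263
outer loop
vertex -3.7 -1.429 -0.812
vertex -2.84 -1.485 -0.632
vertex -3.566 -1.809 0.578
endloop
endfacet
facet normal 0.184 0.746 -0.641
outer loop
vertex -2.84 -1.485 -0.632
vertex -3.354 -0.951 -0.158
vertex -2.495 -1.008 0.022
endloop
endfacet
facet normal 0.650 -0.735 0.193
outer loop
vertex -2.84 -1.485 -0.632
vertex -2.495 -1.008 0.022
vertex -3.566 -1.809 0.578
endloop
endfacet

endsolid


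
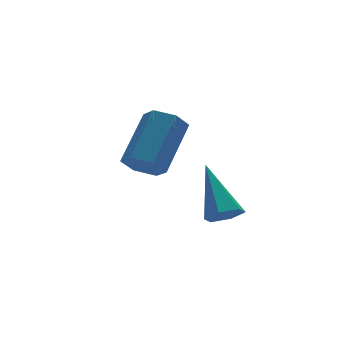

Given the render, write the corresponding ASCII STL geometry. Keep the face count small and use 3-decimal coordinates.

solid 
facet normal -0.061 -0.739 -0.671
outer loop
vertex 1.561 -3.945 -2.47
vertex 0.985 -3.875 -2.495
vertex 1.329 -3.577 -2.854
endloop
endfacet
facet normal 0.898 0.416 -0.143
outer loop
vertex 1.561 -3.945 -2.47
vertex 1.329 -3.577 -2.854
vertex 1.095 -2.525 -1.265
endloop
endfacet
facet normal -0.061 -0.739 -0.671
outer loop
vertex 1.329 -3.577 -2.854
vertex 0.985 -3.875 -2.495
vertex 0.754 -3.507 -2.879
endloop
endfacet
facet normal 0.125 0.836 -0.535
outer loop
vertex 1.329 -3.577 -2.854
vertex 0.754 -3.507 -2.879
vertex 1.095 -2.525 -1.265
endloop
endfacet
facet normal -0.059 -0.738 -0.672
outer loop
vertex 0.754 -3.507 -2.879
vertex 0.985 -3.875 -2.495
vertex 0.41 -3.806 -2.52
endloop
endfacet
facet normal -0.758 0.615 -0.214
outer loop
vertex 0.754 -3.507 -2.879
vertex 0.41 -3.806 -2.52
vertex 1.095 -2.525 -1.265
endloop
endfacet
facet normal -0.059 -0.738 -0.672
outer loop
vertex 0.41 -3.806 -2.52
vertex 0.985 -3.875 -2.495
vertex 0.641 -4.174 -2.136
endloop
endfacet
facet normal -0.867 -0.024 0.498
outer loop
vertex 0.41 -3.806 -2.52
vertex 0.641 -4.174 -2.136
vertex 1.095 -2.525 -1.265
endloop
endfacet
facet normal -0.060 -0.738 -0.672
outer loop
vertex 0.641 -4.174 -2.136
vertex 0.985 -3.875 -2.495
vertex 1.217 -4.244 -2.111
endloop
endfacet
facet normal -0.093 -0.445 0.891
outer loop
vertex 0.641 -4.174 -2.136
vertex 1.217 -4.244 -2.111
vertex 1.095 -2.525 -1.265
endloop
endfacet
facet normal -0.060 -0.738 -0.672
outer loop
vertex 1.217 -4.244 -2.111
vertex 0.985 -3.875 -2.495
vertex 1.561 -3.945 -2.47
endloop
endfacet
facet normal 0.790 -0.225 0.570
outer loop
vertex 1.217 -4.244 -2.111
vertex 1.561 -3.945 -2.47
vertex 1.095 -2.525 -1.265
endloop
endfacet
facet normal -0.608 -0.494 -0.622
outer loop
vertex 0.352 -1.654 -1.792
vertex -0.129 -1.202 -1.681
vertex 0.308 -1.11 -2.181
endloop
endfacet
facet normal 0.791 -0.312 -0.526
outer loop
vertex 0.352 -1.654 -1.792
vertex 0.308 -1.11 -2.181
vertex 1.49 -0.731 -0.63
endloop
endfacet
facet normal 0.791 -0.311 -0.527
outer loop
vertex 1.49 -0.731 -0.63
vertex 0.308 -1.11 -2.181
vertex 1.445 -0.187 -1.019
endloop
endfacet
facet normal 0.609 0.494 0.621
outer loop
vertex 1.49 -0.731 -0.63
vertex 1.445 -0.187 -1.019
vertex 1.009 -0.278 -0.519
endloop
endfacet
facet normal -0.608 -0.494 -0.622
outer loop
vertex 0.308 -1.11 -2.181
vertex -0.129 -1.202 -1.681
vertex -0.173 -0.658 -2.07
endloop
endfacet
facet normal 0.338 0.548 -0.766
outer loop
vertex 0.308 -1.11 -2.181
vertex -0.173 -0.658 -2.07
vertex 1.445 -0.187 -1.019
endloop
endfacet
facet normal 0.338 0.547 -0.766
outer loop
vertex 1.445 -0.187 -1.019
vertex -0.173 -0.658 -2.07
vertex 0.964 0.266 -0.908
endloop
endfacet
facet normal 0.609 0.494 0.621
outer loop
vertex 1.445 -0.187 -1.019
vertex 0.964 0.266 -0.908
vertex 1.009 -0.278 -0.519
endloop
endfacet
facet normal -0.608 -0.494 -0.622
outer loop
vertex -0.173 -0.658 -2.07
vertex -0.129 -1.202 -1.681
vertex -0.61 -0.749 -1.57
endloop
endfacet
facet normal -0.453 0.859 -0.240
outer loop
vertex -0.173 -0.658 -2.07
vertex -0.61 -0.749 -1.57
vertex 0.964 0.266 -0.908
endloop
endfacet
facet normal -0.454 0.859 -0.238
outer loop
vertex 0.964 0.266 -0.908
vertex -0.61 -0.749 -1.57
vertex 0.528 0.174 -0.408
endloop
endfacet
facet normal 0.608 0.494 0.621
outer loop
vertex 0.964 0.266 -0.908
vertex 0.528 0.174 -0.408
vertex 1.009 -0.278 -0.519
endloop
endfacet
facet normal -0.609 -0.494 -0.621
outer loop
vertex -0.61 -0.749 -1.57
vertex -0.129 -1.202 -1.681
vertex -0.565 -1.293 -1.181
endloop
endfacet
facet normal -0.791 0.311 0.527
outer loop
vertex -0.61 -0.749 -1.57
vertex -0.565 -1.293 -1.181
vertex 0.528 0.174 -0.408
endloop
endfacet
facet normal -0.791 0.312 0.526
outer loop
vertex 0.528 0.174 -0.408
vertex -0.565 -1.293 -1.181
vertex 0.572 -0.37 -0.019
endloop
endfacet
facet normal 0.608 0.494 0.622
outer loop
vertex 0.528 0.174 -0.408
vertex 0.572 -0.37 -0.019
vertex 1.009 -0.278 -0.519
endloop
endfacet
facet normal -0.609 -0.494 -0.621
outer loop
vertex -0.565 -1.293 -1.181
vertex -0.129 -1.202 -1.681
vertex -0.084 -1.746 -1.292
endloop
endfacet
facet normal -0.338 -0.547 0.766
outer loop
vertex -0.565 -1.293 -1.181
vertex -0.084 -1.746 -1.292
vertex 0.572 -0.37 -0.019
endloop
endfacet
facet normal -0.338 -0.547 0.766
outer loop
vertex 0.572 -0.37 -0.019
vertex -0.084 -1.746 -1.292
vertex 1.053 -0.822 -0.13
endloop
endfacet
facet normal 0.608 0.494 0.622
outer loop
vertex 0.572 -0.37 -0.019
vertex 1.053 -0.822 -0.13
vertex 1.009 -0.278 -0.519
endloop
endfacet
facet normal -0.608 -0.494 -0.621
outer loop
vertex -0.084 -1.746 -1.292
vertex -0.129 -1.202 -1.681
vertex 0.352 -1.654 -1.792
endloop
endfacet
facet normal 0.454 -0.858 0.238
outer loop
vertex -0.084 -1.746 -1.292
vertex 0.352 -1.654 -1.792
vertex 1.053 -0.822 -0.13
endloop
endfacet
facet normal 0.453 -0.859 0.239
outer loop
vertex 1.053 -0.822 -0.13
vertex 0.352 -1.654 -1.792
vertex 1.49 -0.731 -0.63
endloop
endfacet
facet normal 0.608 0.494 0.622
outer loop
vertex 1.053 -0.822 -0.13
vertex 1.49 -0.731 -0.63
vertex 1.009 -0.278 -0.519
endloop
endfacet

endsolid


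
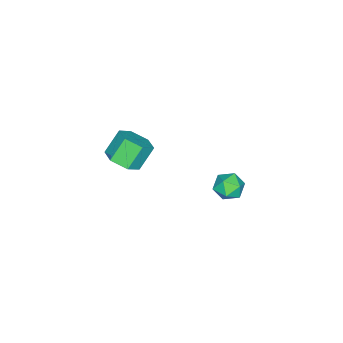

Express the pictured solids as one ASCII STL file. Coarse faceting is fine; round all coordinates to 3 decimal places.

solid 
facet normal 0.580 -0.229 -0.782
outer loop
vertex 2.933 -2.816 -1.754
vertex 2.292 -3.521 -2.023
vertex 2.189 -2.599 -2.369
endloop
endfacet
facet normal 0.314 0.948 -0.045
outer loop
vertex 2.933 -2.816 -1.754
vertex 2.189 -2.599 -2.369
vertex 2.07 -2.475 -0.588
endloop
endfacet
facet normal 0.314 0.948 -0.045
outer loop
vertex 2.07 -2.475 -0.588
vertex 2.189 -2.599 -2.369
vertex 1.325 -2.258 -1.204
endloop
endfacet
facet normal -0.580 0.230 0.782
outer loop
vertex 2.07 -2.475 -0.588
vertex 1.325 -2.258 -1.204
vertex 1.428 -3.179 -0.857
endloop
endfacet
facet normal 0.579 -0.229 -0.783
outer loop
vertex 2.189 -2.599 -2.369
vertex 2.292 -3.521 -2.023
vertex 1.547 -3.303 -2.638
endloop
endfacet
facet normal -0.494 0.665 -0.561
outer loop
vertex 2.189 -2.599 -2.369
vertex 1.547 -3.303 -2.638
vertex 1.325 -2.258 -1.204
endloop
endfacet
facet normal -0.495 0.664 -0.560
outer loop
vertex 1.325 -2.258 -1.204
vertex 1.547 -3.303 -2.638
vertex 0.684 -2.962 -1.472
endloop
endfacet
facet normal -0.579 0.230 0.782
outer loop
vertex 1.325 -2.258 -1.204
vertex 0.684 -2.962 -1.472
vertex 1.428 -3.179 -0.857
endloop
endfacet
facet normal 0.579 -0.229 -0.783
outer loop
vertex 1.547 -3.303 -2.638
vertex 2.292 -3.521 -2.023
vertex 1.65 -4.225 -2.292
endloop
endfacet
facet normal -0.809 -0.284 -0.515
outer loop
vertex 1.547 -3.303 -2.638
vertex 1.65 -4.225 -2.292
vertex 0.684 -2.962 -1.472
endloop
endfacet
facet normal -0.809 -0.284 -0.515
outer loop
vertex 0.684 -2.962 -1.472
vertex 1.65 -4.225 -2.292
vertex 0.787 -3.884 -1.126
endloop
endfacet
facet normal -0.580 0.229 0.782
outer loop
vertex 0.684 -2.962 -1.472
vertex 0.787 -3.884 -1.126
vertex 1.428 -3.179 -0.857
endloop
endfacet
facet normal 0.580 -0.230 -0.782
outer loop
vertex 1.65 -4.225 -2.292
vertex 2.292 -3.521 -2.023
vertex 2.395 -4.442 -1.676
endloop
endfacet
facet normal -0.314 -0.948 0.045
outer loop
vertex 1.65 -4.225 -2.292
vertex 2.395 -4.442 -1.676
vertex 0.787 -3.884 -1.126
endloop
endfacet
facet normal -0.314 -0.948 0.045
outer loop
vertex 0.787 -3.884 -1.126
vertex 2.395 -4.442 -1.676
vertex 1.531 -4.101 -0.511
endloop
endfacet
facet normal -0.580 0.229 0.782
outer loop
vertex 0.787 -3.884 -1.126
vertex 1.531 -4.101 -0.511
vertex 1.428 -3.179 -0.857
endloop
endfacet
facet normal 0.579 -0.230 -0.782
outer loop
vertex 2.395 -4.442 -1.676
vertex 2.292 -3.521 -2.023
vertex 3.036 -3.738 -1.408
endloop
endfacet
facet normal 0.495 -0.664 0.561
outer loop
vertex 2.395 -4.442 -1.676
vertex 3.036 -3.738 -1.408
vertex 1.531 -4.101 -0.511
endloop
endfacet
facet normal 0.494 -0.665 0.560
outer loop
vertex 1.531 -4.101 -0.511
vertex 3.036 -3.738 -1.408
vertex 2.173 -3.397 -0.242
endloop
endfacet
facet normal -0.579 0.229 0.783
outer loop
vertex 1.531 -4.101 -0.511
vertex 2.173 -3.397 -0.242
vertex 1.428 -3.179 -0.857
endloop
endfacet
facet normal 0.580 -0.229 -0.782
outer loop
vertex 3.036 -3.738 -1.408
vertex 2.292 -3.521 -2.023
vertex 2.933 -2.816 -1.754
endloop
endfacet
facet normal 0.809 0.284 0.515
outer loop
vertex 3.036 -3.738 -1.408
vertex 2.933 -2.816 -1.754
vertex 2.173 -3.397 -0.242
endloop
endfacet
facet normal 0.809 0.284 0.515
outer loop
vertex 2.173 -3.397 -0.242
vertex 2.933 -2.816 -1.754
vertex 2.07 -2.475 -0.588
endloop
endfacet
facet normal -0.579 0.229 0.783
outer loop
vertex 2.173 -3.397 -0.242
vertex 2.07 -2.475 -0.588
vertex 1.428 -3.179 -0.857
endloop
endfacet
facet normal -0.933 0.195 0.303
outer loop
vertex 2.847 3.484 0.332
vertex 2.665 2.674 0.293
vertex 2.962 2.999 0.997
endloop
endfacet
facet normal -0.473 0.671 0.571
outer loop
vertex 2.847 3.484 0.332
vertex 2.962 2.999 0.997
vertex 3.53 3.571 0.796
endloop
endfacet
facet normal -0.142 0.990 0.024
outer loop
vertex 2.847 3.484 0.332
vertex 3.53 3.571 0.796
vertex 3.584 3.599 -0.033
endloop
endfacet
facet normal -0.398 0.710 -0.581
outer loop
vertex 2.847 3.484 0.332
vertex 3.584 3.599 -0.033
vertex 3.049 3.045 -0.343
endloop
endfacet
facet normal -0.887 0.219 -0.408
outer loop
vertex 2.847 3.484 0.332
vertex 3.049 3.045 -0.343
vertex 2.665 2.674 0.293
endloop
endfacet
facet normal 0.018 0.316 0.949
outer loop
vertex 3.53 3.571 0.796
vertex 2.962 2.999 0.997
vertex 3.771 2.815 1.043
endloop
endfacet
facet normal -0.726 -0.454 0.516
outer loop
vertex 2.962 2.999 0.997
vertex 2.665 2.674 0.293
vertex 3.236 2.261 0.733
endloop
endfacet
facet normal -0.651 -0.415 -0.635
outer loop
vertex 2.665 2.674 0.293
vertex 3.049 3.045 -0.343
vertex 3.29 2.289 -0.096
endloop
endfacet
facet normal 0.138 0.379 -0.915
outer loop
vertex 3.049 3.045 -0.343
vertex 3.584 3.599 -0.033
vertex 3.858 2.861 -0.297
endloop
endfacet
facet normal 0.552 0.831 0.064
outer loop
vertex 3.584 3.599 -0.033
vertex 3.53 3.571 0.796
vertex 4.155 3.186 0.407
endloop
endfacet
facet normal 0.398 -0.710 0.581
outer loop
vertex 3.973 2.376 0.368
vertex 3.771 2.815 1.043
vertex 3.236 2.261 0.733
endloop
endfacet
facet normal 0.142 -0.990 -0.024
outer loop
vertex 3.973 2.376 0.368
vertex 3.236 2.261 0.733
vertex 3.29 2.289 -0.096
endloop
endfacet
facet normal 0.473 -0.671 -0.571
outer loop
vertex 3.973 2.376 0.368
vertex 3.29 2.289 -0.096
vertex 3.858 2.861 -0.297
endloop
endfacet
facet normal 0.933 -0.195 -0.303
outer loop
vertex 3.973 2.376 0.368
vertex 3.858 2.861 -0.297
vertex 4.155 3.186 0.407
endloop
endfacet
facet normal 0.887 -0.219 0.408
outer loop
vertex 3.973 2.376 0.368
vertex 4.155 3.186 0.407
vertex 3.771 2.815 1.043
endloop
endfacet
facet normal -0.138 -0.379 0.915
outer loop
vertex 3.236 2.261 0.733
vertex 3.771 2.815 1.043
vertex 2.962 2.999 0.997
endloop
endfacet
facet normal -0.552 -0.831 -0.064
outer loop
vertex 3.29 2.289 -0.096
vertex 3.236 2.261 0.733
vertex 2.665 2.674 0.293
endloop
endfacet
facet normal -0.018 -0.316 -0.949
outer loop
vertex 3.858 2.861 -0.297
vertex 3.29 2.289 -0.096
vertex 3.049 3.045 -0.343
endloop
endfacet
facet normal 0.726 0.454 -0.516
outer loop
vertex 4.155 3.186 0.407
vertex 3.858 2.861 -0.297
vertex 3.584 3.599 -0.033
endloop
endfacet
facet normal 0.651 0.415 0.635
outer loop
vertex 3.771 2.815 1.043
vertex 4.155 3.186 0.407
vertex 3.53 3.571 0.796
endloop
endfacet

endsolid


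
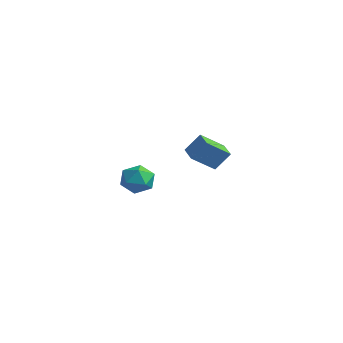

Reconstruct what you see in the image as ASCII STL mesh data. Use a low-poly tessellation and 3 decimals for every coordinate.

solid 
facet normal -0.332 -0.505 -0.797
outer loop
vertex 0.379 2.493 0.244
vertex -0.946 3.01 0.469
vertex 0.794 4.063 -0.923
endloop
endfacet
facet normal 0.920 -0.359 -0.156
outer loop
vertex 1.326 4.87 0.351
vertex 0.379 2.493 0.244
vertex 0.794 4.063 -0.923
endloop
endfacet
facet normal -0.332 -0.505 -0.797
outer loop
vertex 0.794 4.063 -0.923
vertex -0.946 3.01 0.469
vertex -0.531 4.58 -0.699
endloop
endfacet
facet normal 0.208 0.785 -0.584
outer loop
vertex -0.531 4.58 -0.699
vertex 1.326 4.87 0.351
vertex 0.794 4.063 -0.923
endloop
endfacet
facet normal -0.207 -0.785 0.584
outer loop
vertex 0.379 2.493 0.244
vertex -0.414 3.817 1.743
vertex -0.946 3.01 0.469
endloop
endfacet
facet normal 0.920 -0.359 -0.156
outer loop
vertex 0.911 3.3 1.519
vertex 0.379 2.493 0.244
vertex 1.326 4.87 0.351
endloop
endfacet
facet normal -0.208 -0.785 0.584
outer loop
vertex 0.911 3.3 1.519
vertex -0.414 3.817 1.743
vertex 0.379 2.493 0.244
endloop
endfacet
facet normal -0.920 0.360 0.156
outer loop
vertex -0.946 3.01 0.469
vertex -0.414 3.817 1.743
vertex -0.531 4.58 -0.699
endloop
endfacet
facet normal 0.207 0.785 -0.583
outer loop
vertex 0.001 5.387 0.576
vertex 1.326 4.87 0.351
vertex -0.531 4.58 -0.699
endloop
endfacet
facet normal -0.920 0.359 0.156
outer loop
vertex -0.531 4.58 -0.699
vertex -0.414 3.817 1.743
vertex 0.001 5.387 0.576
endloop
endfacet
facet normal 0.332 0.505 0.797
outer loop
vertex 0.001 5.387 0.576
vertex 0.911 3.3 1.519
vertex 1.326 4.87 0.351
endloop
endfacet
facet normal 0.332 0.505 0.797
outer loop
vertex -0.414 3.817 1.743
vertex 0.911 3.3 1.519
vertex 0.001 5.387 0.576
endloop
endfacet
facet normal -0.773 0.018 0.634
outer loop
vertex 2.218 -3.489 0.883
vertex 2.723 -4.31 1.523
vertex 2.931 -3.194 1.745
endloop
endfacet
facet normal -0.675 0.658 0.334
outer loop
vertex 2.218 -3.489 0.883
vertex 2.931 -3.194 1.745
vertex 2.98 -2.632 0.736
endloop
endfacet
facet normal -0.724 0.579 -0.375
outer loop
vertex 2.218 -3.489 0.883
vertex 2.98 -2.632 0.736
vertex 2.803 -3.4 -0.11
endloop
endfacet
facet normal -0.852 -0.109 -0.512
outer loop
vertex 2.218 -3.489 0.883
vertex 2.803 -3.4 -0.11
vertex 2.644 -4.437 0.376
endloop
endfacet
facet normal -0.883 -0.456 0.111
outer loop
vertex 2.218 -3.489 0.883
vertex 2.644 -4.437 0.376
vertex 2.723 -4.31 1.523
endloop
endfacet
facet normal -0.012 0.874 0.486
outer loop
vertex 2.98 -2.632 0.736
vertex 2.931 -3.194 1.745
vertex 3.956 -2.923 1.284
endloop
endfacet
facet normal -0.171 -0.161 0.972
outer loop
vertex 2.931 -3.194 1.745
vertex 2.723 -4.31 1.523
vertex 3.797 -3.96 1.77
endloop
endfacet
facet normal -0.348 -0.929 0.127
outer loop
vertex 2.723 -4.31 1.523
vertex 2.644 -4.437 0.376
vertex 3.62 -4.728 0.924
endloop
endfacet
facet normal -0.299 -0.367 -0.881
outer loop
vertex 2.644 -4.437 0.376
vertex 2.803 -3.4 -0.11
vertex 3.669 -4.166 -0.085
endloop
endfacet
facet normal -0.092 0.747 -0.659
outer loop
vertex 2.803 -3.4 -0.11
vertex 2.98 -2.632 0.736
vertex 3.877 -3.05 0.137
endloop
endfacet
facet normal 0.852 0.109 0.512
outer loop
vertex 4.382 -3.871 0.777
vertex 3.956 -2.923 1.284
vertex 3.797 -3.96 1.77
endloop
endfacet
facet normal 0.724 -0.579 0.375
outer loop
vertex 4.382 -3.871 0.777
vertex 3.797 -3.96 1.77
vertex 3.62 -4.728 0.924
endloop
endfacet
facet normal 0.675 -0.658 -0.334
outer loop
vertex 4.382 -3.871 0.777
vertex 3.62 -4.728 0.924
vertex 3.669 -4.166 -0.085
endloop
endfacet
facet normal 0.773 -0.018 -0.634
outer loop
vertex 4.382 -3.871 0.777
vertex 3.669 -4.166 -0.085
vertex 3.877 -3.05 0.137
endloop
endfacet
facet normal 0.883 0.456 -0.111
outer loop
vertex 4.382 -3.871 0.777
vertex 3.877 -3.05 0.137
vertex 3.956 -2.923 1.284
endloop
endfacet
facet normal 0.299 0.367 0.881
outer loop
vertex 3.797 -3.96 1.77
vertex 3.956 -2.923 1.284
vertex 2.931 -3.194 1.745
endloop
endfacet
facet normal 0.092 -0.747 0.659
outer loop
vertex 3.62 -4.728 0.924
vertex 3.797 -3.96 1.77
vertex 2.723 -4.31 1.523
endloop
endfacet
facet normal 0.012 -0.874 -0.486
outer loop
vertex 3.669 -4.166 -0.085
vertex 3.62 -4.728 0.924
vertex 2.644 -4.437 0.376
endloop
endfacet
facet normal 0.171 0.161 -0.972
outer loop
vertex 3.877 -3.05 0.137
vertex 3.669 -4.166 -0.085
vertex 2.803 -3.4 -0.11
endloop
endfacet
facet normal 0.348 0.929 -0.127
outer loop
vertex 3.956 -2.923 1.284
vertex 3.877 -3.05 0.137
vertex 2.98 -2.632 0.736
endloop
endfacet

endsolid


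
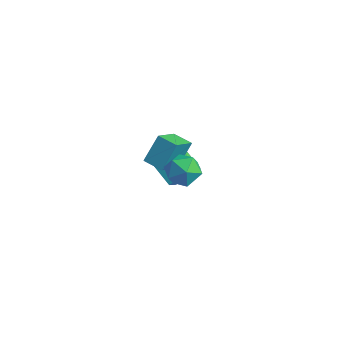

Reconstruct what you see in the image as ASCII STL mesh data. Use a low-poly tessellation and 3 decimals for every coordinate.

solid 
facet normal -0.420 -0.666 -0.617
outer loop
vertex -1.297 0.271 -3.542
vertex -2.83 0.573 -2.825
vertex -1.443 0.895 -4.116
endloop
endfacet
facet normal 0.892 -0.175 -0.417
outer loop
vertex -0.83 1.867 -3.215
vertex -1.297 0.271 -3.542
vertex -1.443 0.895 -4.116
endloop
endfacet
facet normal -0.420 -0.665 -0.617
outer loop
vertex -1.443 0.895 -4.116
vertex -2.83 0.573 -2.825
vertex -2.976 1.197 -3.398
endloop
endfacet
facet normal -0.170 0.725 -0.667
outer loop
vertex -2.976 1.197 -3.398
vertex -0.83 1.867 -3.215
vertex -1.443 0.895 -4.116
endloop
endfacet
facet normal 0.169 -0.725 0.667
outer loop
vertex -1.297 0.271 -3.542
vertex -2.217 1.545 -1.924
vertex -2.83 0.573 -2.825
endloop
endfacet
facet normal 0.891 -0.175 -0.418
outer loop
vertex -0.684 1.243 -2.642
vertex -1.297 0.271 -3.542
vertex -0.83 1.867 -3.215
endloop
endfacet
facet normal 0.170 -0.725 0.667
outer loop
vertex -0.684 1.243 -2.642
vertex -2.217 1.545 -1.924
vertex -1.297 0.271 -3.542
endloop
endfacet
facet normal -0.892 0.175 0.418
outer loop
vertex -2.83 0.573 -2.825
vertex -2.217 1.545 -1.924
vertex -2.976 1.197 -3.398
endloop
endfacet
facet normal -0.169 0.725 -0.668
outer loop
vertex -2.363 2.169 -2.498
vertex -0.83 1.867 -3.215
vertex -2.976 1.197 -3.398
endloop
endfacet
facet normal -0.892 0.176 0.418
outer loop
vertex -2.976 1.197 -3.398
vertex -2.217 1.545 -1.924
vertex -2.363 2.169 -2.498
endloop
endfacet
facet normal 0.420 0.665 0.617
outer loop
vertex -2.363 2.169 -2.498
vertex -0.684 1.243 -2.642
vertex -0.83 1.867 -3.215
endloop
endfacet
facet normal 0.420 0.666 0.617
outer loop
vertex -2.217 1.545 -1.924
vertex -0.684 1.243 -2.642
vertex -2.363 2.169 -2.498
endloop
endfacet
facet normal -0.986 -0.105 0.129
outer loop
vertex -0.475 -2.305 0.858
vertex -0.424 -1.421 1.968
vertex -0.752 -0.979 -0.186
endloop
endfacet
facet normal -0.035 -0.623 -0.782
outer loop
vertex 0.184 -0.879 -0.308
vertex -0.475 -2.305 0.858
vertex -0.752 -0.979 -0.186
endloop
endfacet
facet normal -0.986 -0.106 0.128
outer loop
vertex -0.752 -0.979 -0.186
vertex -0.424 -1.421 1.968
vertex -0.702 -0.095 0.924
endloop
endfacet
facet normal -0.162 0.775 -0.610
outer loop
vertex -0.702 -0.095 0.924
vertex 0.184 -0.879 -0.308
vertex -0.752 -0.979 -0.186
endloop
endfacet
facet normal 0.162 -0.775 0.610
outer loop
vertex -0.475 -2.305 0.858
vertex 0.512 -1.321 1.846
vertex -0.424 -1.421 1.968
endloop
endfacet
facet normal -0.035 -0.623 -0.782
outer loop
vertex 0.462 -2.205 0.736
vertex -0.475 -2.305 0.858
vertex 0.184 -0.879 -0.308
endloop
endfacet
facet normal 0.162 -0.775 0.610
outer loop
vertex 0.462 -2.205 0.736
vertex 0.512 -1.321 1.846
vertex -0.475 -2.305 0.858
endloop
endfacet
facet normal 0.035 0.623 0.782
outer loop
vertex -0.424 -1.421 1.968
vertex 0.512 -1.321 1.846
vertex -0.702 -0.095 0.924
endloop
endfacet
facet normal -0.162 0.776 -0.610
outer loop
vertex 0.235 0.005 0.802
vertex 0.184 -0.879 -0.308
vertex -0.702 -0.095 0.924
endloop
endfacet
facet normal 0.035 0.623 0.782
outer loop
vertex -0.702 -0.095 0.924
vertex 0.512 -1.321 1.846
vertex 0.235 0.005 0.802
endloop
endfacet
facet normal 0.986 0.105 -0.129
outer loop
vertex 0.235 0.005 0.802
vertex 0.462 -2.205 0.736
vertex 0.184 -0.879 -0.308
endloop
endfacet
facet normal 0.986 0.105 -0.128
outer loop
vertex 0.512 -1.321 1.846
vertex 0.462 -2.205 0.736
vertex 0.235 0.005 0.802
endloop
endfacet
facet normal -0.861 -0.086 0.502
outer loop
vertex 1.565 -2.375 2.743
vertex 1.401 -3.127 2.333
vertex 1.841 -3.128 3.087
endloop
endfacet
facet normal -0.375 0.268 0.887
outer loop
vertex 1.565 -2.375 2.743
vertex 1.841 -3.128 3.087
vertex 2.362 -2.428 3.096
endloop
endfacet
facet normal -0.172 0.840 0.515
outer loop
vertex 1.565 -2.375 2.743
vertex 2.362 -2.428 3.096
vertex 2.244 -1.994 2.348
endloop
endfacet
facet normal -0.531 0.841 -0.102
outer loop
vertex 1.565 -2.375 2.743
vertex 2.244 -1.994 2.348
vertex 1.65 -2.426 1.876
endloop
endfacet
facet normal -0.957 0.268 -0.110
outer loop
vertex 1.565 -2.375 2.743
vertex 1.65 -2.426 1.876
vertex 1.401 -3.127 2.333
endloop
endfacet
facet normal 0.193 -0.156 0.969
outer loop
vertex 2.362 -2.428 3.096
vertex 1.841 -3.128 3.087
vertex 2.69 -3.214 2.904
endloop
endfacet
facet normal -0.593 -0.728 0.345
outer loop
vertex 1.841 -3.128 3.087
vertex 1.401 -3.127 2.333
vertex 2.096 -3.646 2.432
endloop
endfacet
facet normal -0.748 -0.155 -0.645
outer loop
vertex 1.401 -3.127 2.333
vertex 1.65 -2.426 1.876
vertex 1.978 -3.212 1.684
endloop
endfacet
facet normal -0.058 0.772 -0.633
outer loop
vertex 1.65 -2.426 1.876
vertex 2.244 -1.994 2.348
vertex 2.499 -2.512 1.693
endloop
endfacet
facet normal 0.523 0.770 0.364
outer loop
vertex 2.244 -1.994 2.348
vertex 2.362 -2.428 3.096
vertex 2.939 -2.513 2.447
endloop
endfacet
facet normal 0.531 -0.841 0.102
outer loop
vertex 2.775 -3.265 2.037
vertex 2.69 -3.214 2.904
vertex 2.096 -3.646 2.432
endloop
endfacet
facet normal 0.172 -0.840 -0.515
outer loop
vertex 2.775 -3.265 2.037
vertex 2.096 -3.646 2.432
vertex 1.978 -3.212 1.684
endloop
endfacet
facet normal 0.375 -0.268 -0.887
outer loop
vertex 2.775 -3.265 2.037
vertex 1.978 -3.212 1.684
vertex 2.499 -2.512 1.693
endloop
endfacet
facet normal 0.861 0.086 -0.502
outer loop
vertex 2.775 -3.265 2.037
vertex 2.499 -2.512 1.693
vertex 2.939 -2.513 2.447
endloop
endfacet
facet normal 0.957 -0.268 0.110
outer loop
vertex 2.775 -3.265 2.037
vertex 2.939 -2.513 2.447
vertex 2.69 -3.214 2.904
endloop
endfacet
facet normal 0.058 -0.772 0.633
outer loop
vertex 2.096 -3.646 2.432
vertex 2.69 -3.214 2.904
vertex 1.841 -3.128 3.087
endloop
endfacet
facet normal -0.523 -0.770 -0.364
outer loop
vertex 1.978 -3.212 1.684
vertex 2.096 -3.646 2.432
vertex 1.401 -3.127 2.333
endloop
endfacet
facet normal -0.193 0.156 -0.969
outer loop
vertex 2.499 -2.512 1.693
vertex 1.978 -3.212 1.684
vertex 1.65 -2.426 1.876
endloop
endfacet
facet normal 0.593 0.728 -0.345
outer loop
vertex 2.939 -2.513 2.447
vertex 2.499 -2.512 1.693
vertex 2.244 -1.994 2.348
endloop
endfacet
facet normal 0.748 0.155 0.645
outer loop
vertex 2.69 -3.214 2.904
vertex 2.939 -2.513 2.447
vertex 2.362 -2.428 3.096
endloop
endfacet

endsolid


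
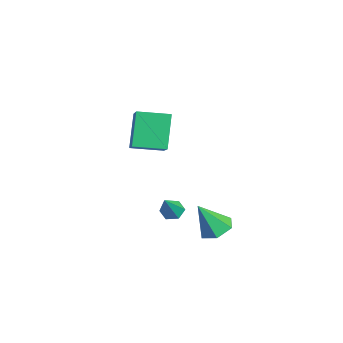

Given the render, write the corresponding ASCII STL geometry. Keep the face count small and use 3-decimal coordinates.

solid 
facet normal -0.839 0.130 -0.528
outer loop
vertex -2.525 -4.272 -1.004
vertex -2.206 -2.898 -1.174
vertex -1.649 -4.66 -2.492
endloop
endfacet
facet normal -0.225 -0.967 0.120
outer loop
vertex 0.046 -4.922 -1.426
vertex -2.525 -4.272 -1.004
vertex -1.649 -4.66 -2.492
endloop
endfacet
facet normal -0.840 0.129 -0.528
outer loop
vertex -1.649 -4.66 -2.492
vertex -2.206 -2.898 -1.174
vertex -1.33 -3.287 -2.663
endloop
endfacet
facet normal 0.495 -0.220 -0.841
outer loop
vertex -1.33 -3.287 -2.663
vertex 0.046 -4.922 -1.426
vertex -1.649 -4.66 -2.492
endloop
endfacet
facet normal -0.495 0.219 0.841
outer loop
vertex -2.525 -4.272 -1.004
vertex -0.511 -3.16 -0.108
vertex -2.206 -2.898 -1.174
endloop
endfacet
facet normal -0.225 -0.967 0.120
outer loop
vertex -0.83 -4.533 0.063
vertex -2.525 -4.272 -1.004
vertex 0.046 -4.922 -1.426
endloop
endfacet
facet normal -0.495 0.220 0.840
outer loop
vertex -0.83 -4.533 0.063
vertex -0.511 -3.16 -0.108
vertex -2.525 -4.272 -1.004
endloop
endfacet
facet normal 0.225 0.967 -0.120
outer loop
vertex -2.206 -2.898 -1.174
vertex -0.511 -3.16 -0.108
vertex -1.33 -3.287 -2.663
endloop
endfacet
facet normal 0.495 -0.219 -0.841
outer loop
vertex 0.365 -3.548 -1.596
vertex 0.046 -4.922 -1.426
vertex -1.33 -3.287 -2.663
endloop
endfacet
facet normal 0.224 0.967 -0.120
outer loop
vertex -1.33 -3.287 -2.663
vertex -0.511 -3.16 -0.108
vertex 0.365 -3.548 -1.596
endloop
endfacet
facet normal 0.839 -0.130 0.528
outer loop
vertex 0.365 -3.548 -1.596
vertex -0.83 -4.533 0.063
vertex 0.046 -4.922 -1.426
endloop
endfacet
facet normal 0.839 -0.129 0.528
outer loop
vertex -0.511 -3.16 -0.108
vertex -0.83 -4.533 0.063
vertex 0.365 -3.548 -1.596
endloop
endfacet
facet normal -0.529 0.350 -0.773
outer loop
vertex 2.058 -4.036 -4.575
vertex 1.81 -3.708 -4.257
vertex 2.25 -3.56 -4.491
endloop
endfacet
facet normal 0.887 -0.296 -0.354
outer loop
vertex 2.058 -4.036 -4.575
vertex 2.25 -3.56 -4.491
vertex 2.57 -4.212 -3.143
endloop
endfacet
facet normal -0.529 0.350 -0.773
outer loop
vertex 2.25 -3.56 -4.491
vertex 1.81 -3.708 -4.257
vertex 2.002 -3.232 -4.173
endloop
endfacet
facet normal 0.828 0.556 0.072
outer loop
vertex 2.25 -3.56 -4.491
vertex 2.002 -3.232 -4.173
vertex 2.57 -4.212 -3.143
endloop
endfacet
facet normal -0.528 0.350 -0.774
outer loop
vertex 2.002 -3.232 -4.173
vertex 1.81 -3.708 -4.257
vertex 1.562 -3.379 -3.939
endloop
endfacet
facet normal 0.099 0.748 0.657
outer loop
vertex 2.002 -3.232 -4.173
vertex 1.562 -3.379 -3.939
vertex 2.57 -4.212 -3.143
endloop
endfacet
facet normal -0.527 0.350 -0.774
outer loop
vertex 1.562 -3.379 -3.939
vertex 1.81 -3.708 -4.257
vertex 1.369 -3.855 -4.023
endloop
endfacet
facet normal -0.572 0.088 0.816
outer loop
vertex 1.562 -3.379 -3.939
vertex 1.369 -3.855 -4.023
vertex 2.57 -4.212 -3.143
endloop
endfacet
facet normal -0.527 0.350 -0.774
outer loop
vertex 1.369 -3.855 -4.023
vertex 1.81 -3.708 -4.257
vertex 1.617 -4.184 -4.341
endloop
endfacet
facet normal -0.513 -0.764 0.390
outer loop
vertex 1.369 -3.855 -4.023
vertex 1.617 -4.184 -4.341
vertex 2.57 -4.212 -3.143
endloop
endfacet
facet normal -0.528 0.351 -0.773
outer loop
vertex 1.617 -4.184 -4.341
vertex 1.81 -3.708 -4.257
vertex 2.058 -4.036 -4.575
endloop
endfacet
facet normal 0.217 -0.956 -0.195
outer loop
vertex 1.617 -4.184 -4.341
vertex 2.058 -4.036 -4.575
vertex 2.57 -4.212 -3.143
endloop
endfacet
facet normal 0.026 0.483 -0.875
outer loop
vertex 4.135 -2.512 -4.594
vertex 3.4 -2.336 -4.519
vertex 3.932 -1.868 -4.245
endloop
endfacet
facet normal 0.877 0.016 0.481
outer loop
vertex 4.135 -2.512 -4.594
vertex 3.932 -1.868 -4.245
vertex 3.36 -3.084 -3.161
endloop
endfacet
facet normal 0.026 0.483 -0.875
outer loop
vertex 3.932 -1.868 -4.245
vertex 3.4 -2.336 -4.519
vertex 3.196 -1.692 -4.17
endloop
endfacet
facet normal 0.220 0.589 0.777
outer loop
vertex 3.932 -1.868 -4.245
vertex 3.196 -1.692 -4.17
vertex 3.36 -3.084 -3.161
endloop
endfacet
facet normal 0.026 0.483 -0.876
outer loop
vertex 3.196 -1.692 -4.17
vertex 3.4 -2.336 -4.519
vertex 2.664 -2.161 -4.444
endloop
endfacet
facet normal -0.667 0.384 0.638
outer loop
vertex 3.196 -1.692 -4.17
vertex 2.664 -2.161 -4.444
vertex 3.36 -3.084 -3.161
endloop
endfacet
facet normal 0.025 0.481 -0.876
outer loop
vertex 2.664 -2.161 -4.444
vertex 3.4 -2.336 -4.519
vertex 2.868 -2.805 -4.792
endloop
endfacet
facet normal -0.897 -0.394 0.203
outer loop
vertex 2.664 -2.161 -4.444
vertex 2.868 -2.805 -4.792
vertex 3.36 -3.084 -3.161
endloop
endfacet
facet normal 0.025 0.481 -0.876
outer loop
vertex 2.868 -2.805 -4.792
vertex 3.4 -2.336 -4.519
vertex 3.603 -2.98 -4.867
endloop
endfacet
facet normal -0.240 -0.966 -0.093
outer loop
vertex 2.868 -2.805 -4.792
vertex 3.603 -2.98 -4.867
vertex 3.36 -3.084 -3.161
endloop
endfacet
facet normal 0.026 0.482 -0.876
outer loop
vertex 3.603 -2.98 -4.867
vertex 3.4 -2.336 -4.519
vertex 4.135 -2.512 -4.594
endloop
endfacet
facet normal 0.647 -0.762 0.046
outer loop
vertex 3.603 -2.98 -4.867
vertex 4.135 -2.512 -4.594
vertex 3.36 -3.084 -3.161
endloop
endfacet

endsolid


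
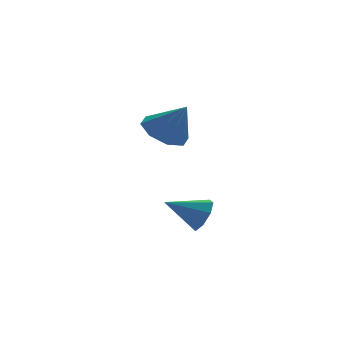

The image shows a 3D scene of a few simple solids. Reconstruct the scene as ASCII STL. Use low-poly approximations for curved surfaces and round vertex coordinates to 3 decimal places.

solid 
facet normal -0.404 0.394 -0.826
outer loop
vertex -1.968 2.876 -0.915
vertex -2.642 2.877 -0.585
vertex -2.073 3.364 -0.631
endloop
endfacet
facet normal 0.978 0.106 0.179
outer loop
vertex -1.968 2.876 -0.915
vertex -2.073 3.364 -0.631
vertex -2.158 2.403 0.405
endloop
endfacet
facet normal -0.404 0.394 -0.826
outer loop
vertex -2.073 3.364 -0.631
vertex -2.642 2.877 -0.585
vertex -2.512 3.566 -0.32
endloop
endfacet
facet normal 0.638 0.538 0.551
outer loop
vertex -2.073 3.364 -0.631
vertex -2.512 3.566 -0.32
vertex -2.158 2.403 0.405
endloop
endfacet
facet normal -0.404 0.394 -0.826
outer loop
vertex -2.512 3.566 -0.32
vertex -2.642 2.877 -0.585
vertex -3.026 3.364 -0.165
endloop
endfacet
facet normal 0.043 0.538 0.842
outer loop
vertex -2.512 3.566 -0.32
vertex -3.026 3.364 -0.165
vertex -2.158 2.403 0.405
endloop
endfacet
facet normal -0.403 0.394 -0.826
outer loop
vertex -3.026 3.364 -0.165
vertex -2.642 2.877 -0.585
vertex -3.316 2.877 -0.256
endloop
endfacet
facet normal -0.459 0.109 0.882
outer loop
vertex -3.026 3.364 -0.165
vertex -3.316 2.877 -0.256
vertex -2.158 2.403 0.405
endloop
endfacet
facet normal -0.403 0.395 -0.826
outer loop
vertex -3.316 2.877 -0.256
vertex -2.642 2.877 -0.585
vertex -3.211 2.39 -0.54
endloop
endfacet
facet normal -0.575 -0.501 0.647
outer loop
vertex -3.316 2.877 -0.256
vertex -3.211 2.39 -0.54
vertex -2.158 2.403 0.405
endloop
endfacet
facet normal -0.403 0.395 -0.826
outer loop
vertex -3.211 2.39 -0.54
vertex -2.642 2.877 -0.585
vertex -2.773 2.187 -0.851
endloop
endfacet
facet normal -0.236 -0.932 0.276
outer loop
vertex -3.211 2.39 -0.54
vertex -2.773 2.187 -0.851
vertex -2.158 2.403 0.405
endloop
endfacet
facet normal -0.403 0.395 -0.826
outer loop
vertex -2.773 2.187 -0.851
vertex -2.642 2.877 -0.585
vertex -2.258 2.389 -1.006
endloop
endfacet
facet normal 0.361 -0.932 -0.016
outer loop
vertex -2.773 2.187 -0.851
vertex -2.258 2.389 -1.006
vertex -2.158 2.403 0.405
endloop
endfacet
facet normal -0.404 0.395 -0.825
outer loop
vertex -2.258 2.389 -1.006
vertex -2.642 2.877 -0.585
vertex -1.968 2.876 -0.915
endloop
endfacet
facet normal 0.862 -0.503 -0.056
outer loop
vertex -2.258 2.389 -1.006
vertex -1.968 2.876 -0.915
vertex -2.158 2.403 0.405
endloop
endfacet
facet normal 0.875 -0.151 -0.461
outer loop
vertex -1.513 2.066 -3.095
vertex -1.754 2.251 -3.613
vertex -1.468 2.519 -3.158
endloop
endfacet
facet normal 0.059 0.132 0.990
outer loop
vertex -1.513 2.066 -3.095
vertex -1.468 2.519 -3.158
vertex -2.786 2.429 -3.067
endloop
endfacet
facet normal 0.874 -0.150 -0.462
outer loop
vertex -1.468 2.519 -3.158
vertex -1.754 2.251 -3.613
vertex -1.591 2.815 -3.487
endloop
endfacet
facet normal -0.004 0.743 0.670
outer loop
vertex -1.468 2.519 -3.158
vertex -1.591 2.815 -3.487
vertex -2.786 2.429 -3.067
endloop
endfacet
facet normal 0.874 -0.149 -0.462
outer loop
vertex -1.591 2.815 -3.487
vertex -1.754 2.251 -3.613
vertex -1.81 2.781 -3.89
endloop
endfacet
facet normal -0.283 0.956 0.073
outer loop
vertex -1.591 2.815 -3.487
vertex -1.81 2.781 -3.89
vertex -2.786 2.429 -3.067
endloop
endfacet
facet normal 0.874 -0.149 -0.463
outer loop
vertex -1.81 2.781 -3.89
vertex -1.754 2.251 -3.613
vertex -1.996 2.436 -4.13
endloop
endfacet
facet normal -0.615 0.646 -0.453
outer loop
vertex -1.81 2.781 -3.89
vertex -1.996 2.436 -4.13
vertex -2.786 2.429 -3.067
endloop
endfacet
facet normal 0.873 -0.151 -0.463
outer loop
vertex -1.996 2.436 -4.13
vertex -1.754 2.251 -3.613
vertex -2.041 1.984 -4.067
endloop
endfacet
facet normal -0.803 -0.003 -0.597
outer loop
vertex -1.996 2.436 -4.13
vertex -2.041 1.984 -4.067
vertex -2.786 2.429 -3.067
endloop
endfacet
facet normal 0.873 -0.152 -0.463
outer loop
vertex -2.041 1.984 -4.067
vertex -1.754 2.251 -3.613
vertex -1.918 1.688 -3.738
endloop
endfacet
facet normal -0.739 -0.615 -0.277
outer loop
vertex -2.041 1.984 -4.067
vertex -1.918 1.688 -3.738
vertex -2.786 2.429 -3.067
endloop
endfacet
facet normal 0.873 -0.152 -0.463
outer loop
vertex -1.918 1.688 -3.738
vertex -1.754 2.251 -3.613
vertex -1.699 1.722 -3.336
endloop
endfacet
facet normal -0.460 -0.828 0.320
outer loop
vertex -1.918 1.688 -3.738
vertex -1.699 1.722 -3.336
vertex -2.786 2.429 -3.067
endloop
endfacet
facet normal 0.875 -0.150 -0.461
outer loop
vertex -1.699 1.722 -3.336
vertex -1.754 2.251 -3.613
vertex -1.513 2.066 -3.095
endloop
endfacet
facet normal -0.130 -0.521 0.844
outer loop
vertex -1.699 1.722 -3.336
vertex -1.513 2.066 -3.095
vertex -2.786 2.429 -3.067
endloop
endfacet

endsolid
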